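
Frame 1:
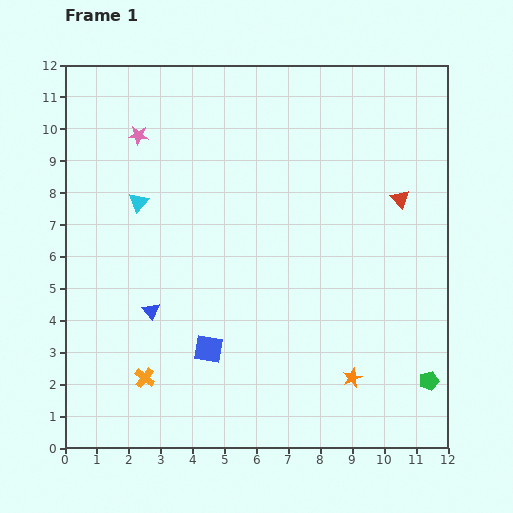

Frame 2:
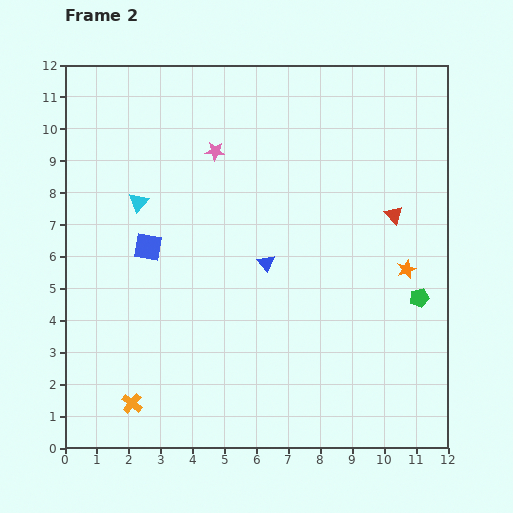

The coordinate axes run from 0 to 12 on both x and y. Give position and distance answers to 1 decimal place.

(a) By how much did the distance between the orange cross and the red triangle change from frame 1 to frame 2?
+0.3

Distance in frame 1: 9.8. Distance in frame 2: 10.1.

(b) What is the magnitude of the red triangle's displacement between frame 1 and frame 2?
0.5

The red triangle moved from (10.5, 7.8) to (10.3, 7.3), a distance of √(0.2² + 0.5²) ≈ 0.5.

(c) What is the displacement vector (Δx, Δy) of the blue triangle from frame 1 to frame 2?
(3.6, 1.5)

The blue triangle was at (2.7, 4.3) in frame 1 and (6.3, 5.8) in frame 2.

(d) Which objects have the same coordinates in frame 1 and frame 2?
the cyan triangle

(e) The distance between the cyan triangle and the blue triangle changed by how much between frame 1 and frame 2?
+1.0

Distance in frame 1: 3.4. Distance in frame 2: 4.4.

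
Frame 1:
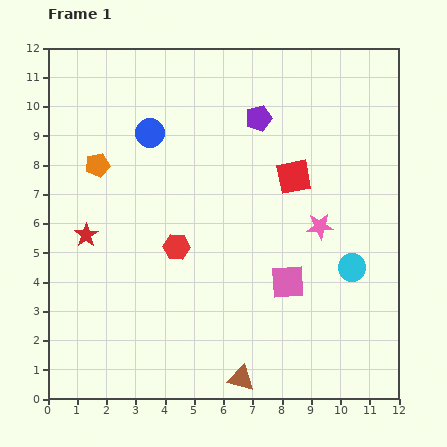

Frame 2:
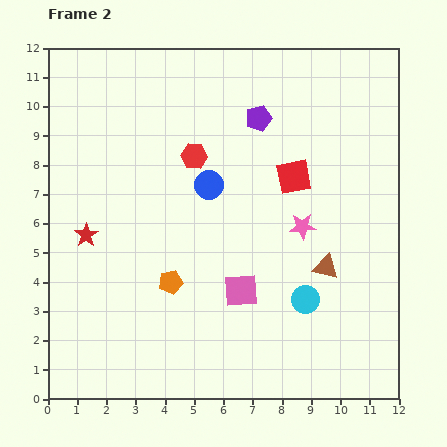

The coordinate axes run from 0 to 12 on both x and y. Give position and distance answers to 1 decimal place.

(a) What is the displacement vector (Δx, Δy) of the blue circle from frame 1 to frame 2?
(2.0, -1.8)

The blue circle was at (3.5, 9.1) in frame 1 and (5.5, 7.3) in frame 2.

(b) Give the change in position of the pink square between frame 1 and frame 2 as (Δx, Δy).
(-1.6, -0.3)

The pink square was at (8.2, 4.0) in frame 1 and (6.6, 3.7) in frame 2.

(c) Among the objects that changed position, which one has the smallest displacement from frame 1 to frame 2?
the pink star

(moved 0.6)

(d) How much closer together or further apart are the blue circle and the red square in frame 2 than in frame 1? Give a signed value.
-2.2

Distance in frame 1: 5.1. Distance in frame 2: 2.9.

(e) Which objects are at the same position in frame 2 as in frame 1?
the purple pentagon, the red star, the red square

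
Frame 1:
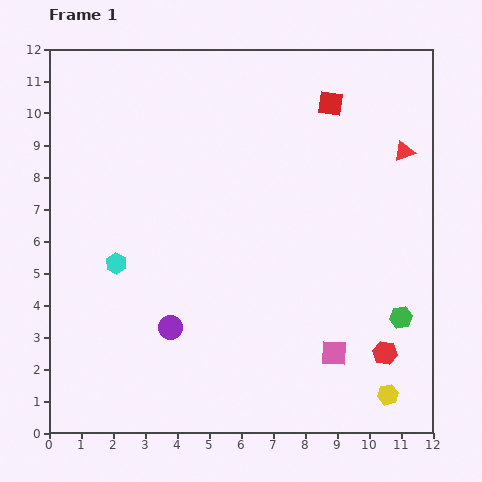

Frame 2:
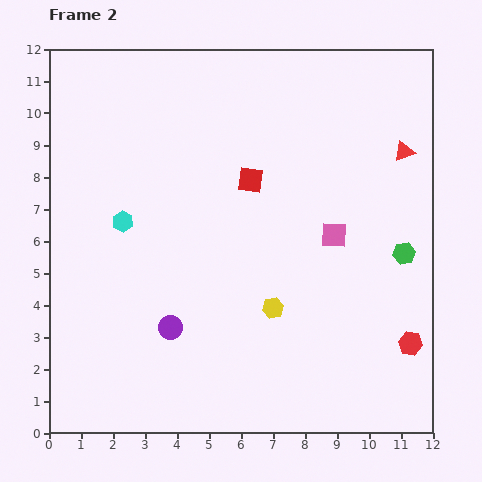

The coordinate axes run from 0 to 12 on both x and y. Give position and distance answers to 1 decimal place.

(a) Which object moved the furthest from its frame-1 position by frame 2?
the yellow hexagon

(moved 4.5; next 3.7)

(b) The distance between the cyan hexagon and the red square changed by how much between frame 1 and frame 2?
-4.2

Distance in frame 1: 8.4. Distance in frame 2: 4.2.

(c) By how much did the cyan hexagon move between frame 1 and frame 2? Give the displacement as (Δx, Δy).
(0.2, 1.3)

The cyan hexagon was at (2.1, 5.3) in frame 1 and (2.3, 6.6) in frame 2.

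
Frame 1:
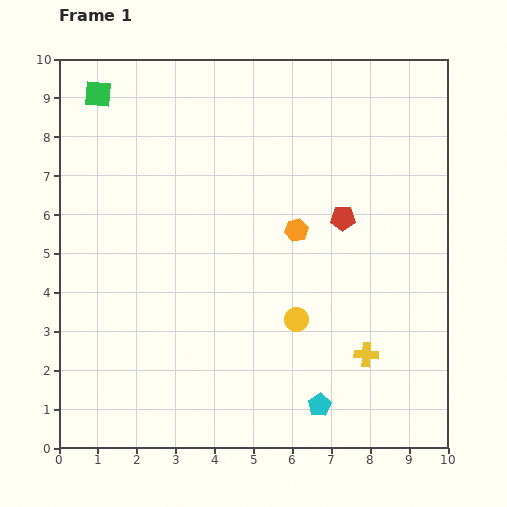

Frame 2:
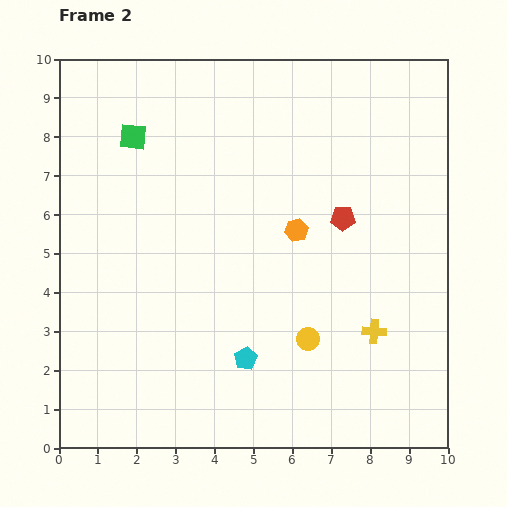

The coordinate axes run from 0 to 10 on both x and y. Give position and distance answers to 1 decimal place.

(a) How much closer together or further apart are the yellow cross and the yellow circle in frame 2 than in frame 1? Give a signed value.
-0.3

Distance in frame 1: 2.0. Distance in frame 2: 1.7.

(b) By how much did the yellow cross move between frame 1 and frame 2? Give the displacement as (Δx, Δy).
(0.2, 0.6)

The yellow cross was at (7.9, 2.4) in frame 1 and (8.1, 3.0) in frame 2.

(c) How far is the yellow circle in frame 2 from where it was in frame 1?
0.6

The yellow circle moved from (6.1, 3.3) to (6.4, 2.8), a distance of √(0.3² + 0.5²) ≈ 0.6.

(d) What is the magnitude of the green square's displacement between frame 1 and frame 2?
1.4

The green square moved from (1.0, 9.1) to (1.9, 8.0), a distance of √(0.9² + 1.1²) ≈ 1.4.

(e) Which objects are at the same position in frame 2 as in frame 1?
the orange hexagon, the red pentagon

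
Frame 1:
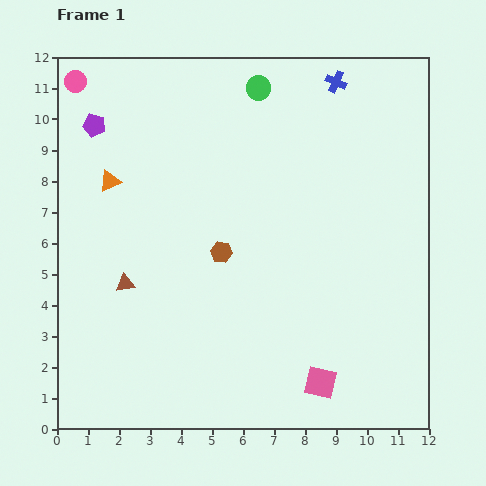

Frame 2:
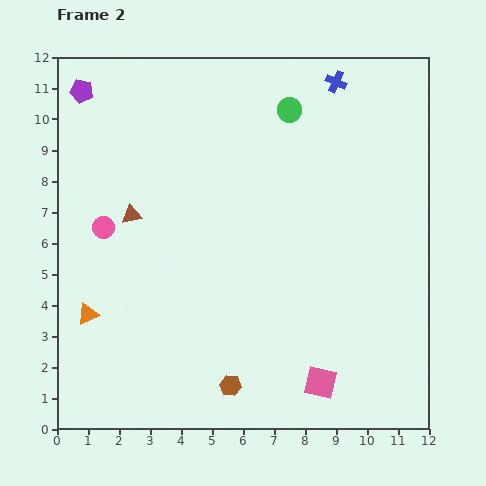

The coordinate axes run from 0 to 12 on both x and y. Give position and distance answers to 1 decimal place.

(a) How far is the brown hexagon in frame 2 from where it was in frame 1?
4.3

The brown hexagon moved from (5.3, 5.7) to (5.6, 1.4), a distance of √(0.3² + 4.3²) ≈ 4.3.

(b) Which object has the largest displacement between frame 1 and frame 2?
the pink circle

(moved 4.8; next 4.4)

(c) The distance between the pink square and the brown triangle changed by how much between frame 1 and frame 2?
+1.0

Distance in frame 1: 7.1. Distance in frame 2: 8.1.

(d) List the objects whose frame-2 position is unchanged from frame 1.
the pink square, the blue cross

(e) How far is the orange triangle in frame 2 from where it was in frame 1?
4.4

The orange triangle moved from (1.7, 8.0) to (1.0, 3.7), a distance of √(0.7² + 4.3²) ≈ 4.4.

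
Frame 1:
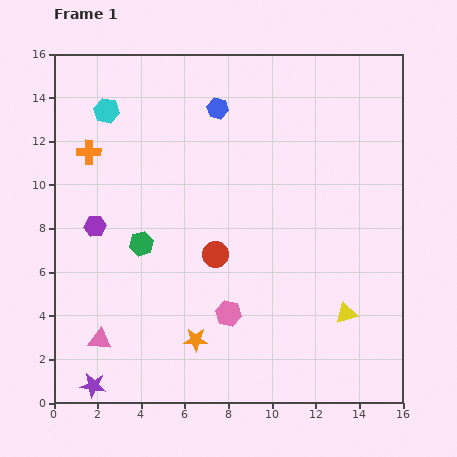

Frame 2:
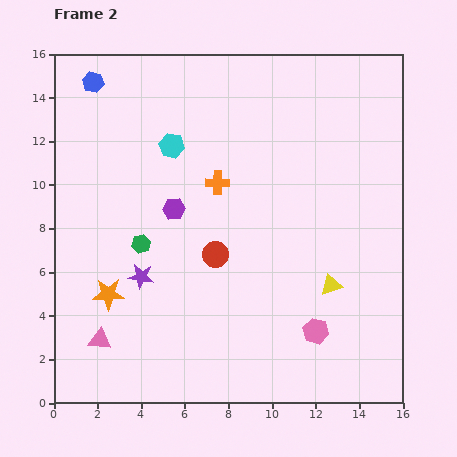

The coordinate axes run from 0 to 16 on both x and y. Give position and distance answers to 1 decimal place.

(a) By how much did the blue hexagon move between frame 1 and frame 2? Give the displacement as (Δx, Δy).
(-5.7, 1.2)

The blue hexagon was at (7.5, 13.5) in frame 1 and (1.8, 14.7) in frame 2.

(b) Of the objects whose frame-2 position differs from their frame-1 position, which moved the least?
the yellow triangle

(moved 1.5)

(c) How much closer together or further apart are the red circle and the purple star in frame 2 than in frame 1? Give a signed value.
-4.7

Distance in frame 1: 8.2. Distance in frame 2: 3.5.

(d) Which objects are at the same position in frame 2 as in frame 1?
the green hexagon, the red circle, the pink triangle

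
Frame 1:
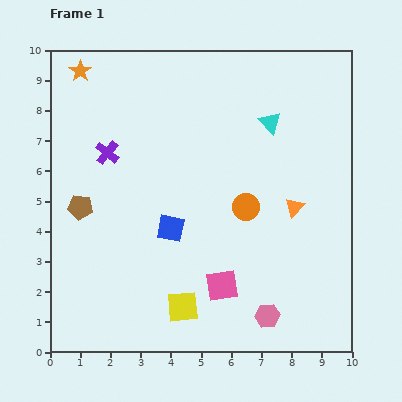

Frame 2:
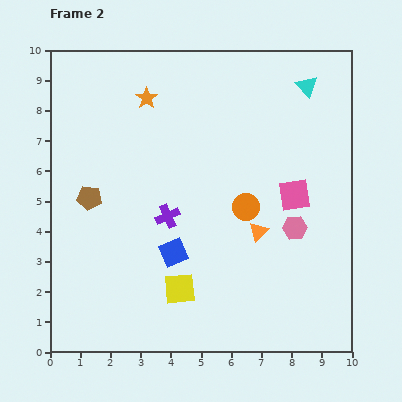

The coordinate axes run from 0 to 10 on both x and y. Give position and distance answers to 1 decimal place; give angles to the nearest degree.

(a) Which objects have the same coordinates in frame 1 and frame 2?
the orange circle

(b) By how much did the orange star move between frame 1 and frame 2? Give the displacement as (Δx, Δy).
(2.2, -0.9)

The orange star was at (1.0, 9.3) in frame 1 and (3.2, 8.4) in frame 2.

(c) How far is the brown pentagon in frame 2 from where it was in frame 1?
0.4

The brown pentagon moved from (1.0, 4.8) to (1.3, 5.1), a distance of √(0.3² + 0.3²) ≈ 0.4.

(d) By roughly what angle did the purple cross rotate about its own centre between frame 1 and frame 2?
27° clockwise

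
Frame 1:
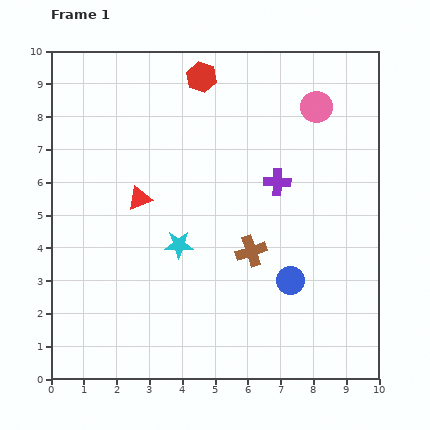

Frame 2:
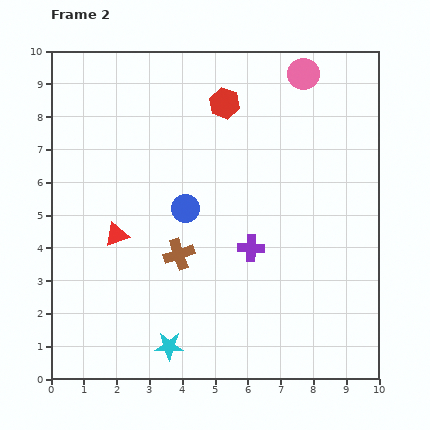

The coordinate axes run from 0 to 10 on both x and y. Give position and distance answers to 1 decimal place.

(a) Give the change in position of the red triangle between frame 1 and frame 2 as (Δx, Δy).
(-0.7, -1.1)

The red triangle was at (2.7, 5.5) in frame 1 and (2.0, 4.4) in frame 2.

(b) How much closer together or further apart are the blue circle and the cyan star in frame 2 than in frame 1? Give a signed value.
+0.6

Distance in frame 1: 3.6. Distance in frame 2: 4.2.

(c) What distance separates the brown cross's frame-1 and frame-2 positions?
2.2

The brown cross moved from (6.1, 3.9) to (3.9, 3.8), a distance of √(2.2² + 0.1²) ≈ 2.2.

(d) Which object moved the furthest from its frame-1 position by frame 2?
the blue circle

(moved 3.9; next 3.1)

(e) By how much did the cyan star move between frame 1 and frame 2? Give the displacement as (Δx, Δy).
(-0.3, -3.1)

The cyan star was at (3.9, 4.1) in frame 1 and (3.6, 1.0) in frame 2.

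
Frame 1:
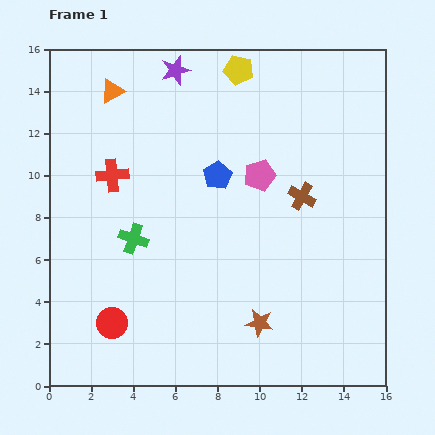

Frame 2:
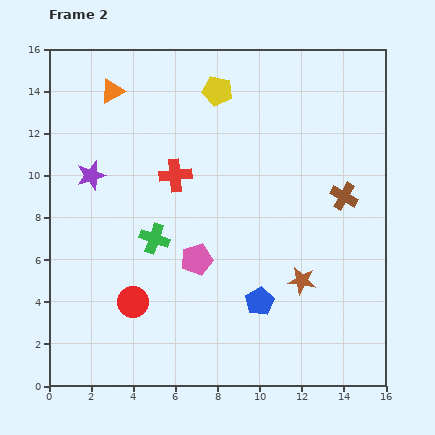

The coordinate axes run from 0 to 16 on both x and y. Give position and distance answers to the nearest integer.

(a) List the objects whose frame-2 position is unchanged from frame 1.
the orange triangle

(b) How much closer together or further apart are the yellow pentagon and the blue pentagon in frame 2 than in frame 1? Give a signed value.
+5

Distance in frame 1: 5. Distance in frame 2: 10.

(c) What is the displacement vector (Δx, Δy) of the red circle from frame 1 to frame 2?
(1, 1)

The red circle was at (3, 3) in frame 1 and (4, 4) in frame 2.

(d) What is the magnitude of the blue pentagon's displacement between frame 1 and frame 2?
6

The blue pentagon moved from (8, 10) to (10, 4), a distance of √(2² + 6²) ≈ 6.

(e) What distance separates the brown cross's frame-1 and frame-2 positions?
2

The brown cross moved from (12, 9) to (14, 9), a distance of √(2² + 0²) ≈ 2.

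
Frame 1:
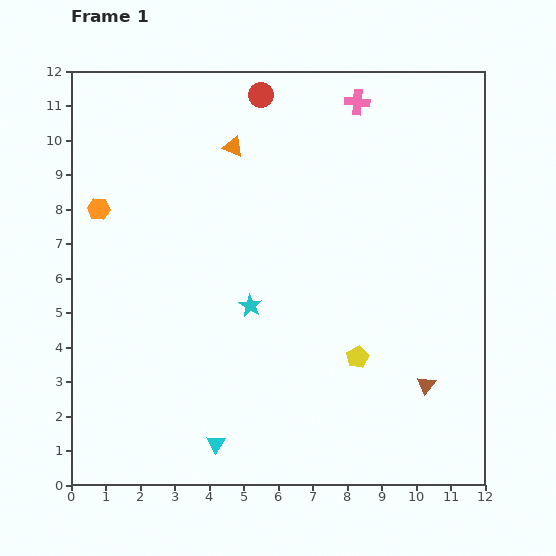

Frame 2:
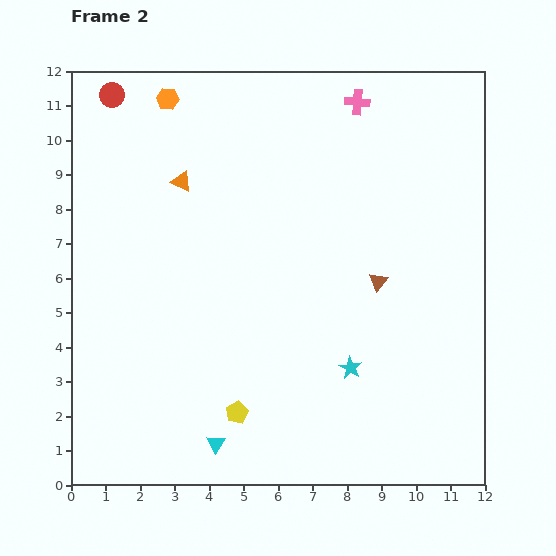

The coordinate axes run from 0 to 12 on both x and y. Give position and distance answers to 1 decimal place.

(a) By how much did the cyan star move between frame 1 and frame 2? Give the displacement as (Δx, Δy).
(2.9, -1.8)

The cyan star was at (5.2, 5.2) in frame 1 and (8.1, 3.4) in frame 2.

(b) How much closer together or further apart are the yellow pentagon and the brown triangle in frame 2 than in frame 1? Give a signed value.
+3.4

Distance in frame 1: 2.2. Distance in frame 2: 5.6.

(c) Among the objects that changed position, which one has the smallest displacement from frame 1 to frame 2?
the orange triangle

(moved 1.8)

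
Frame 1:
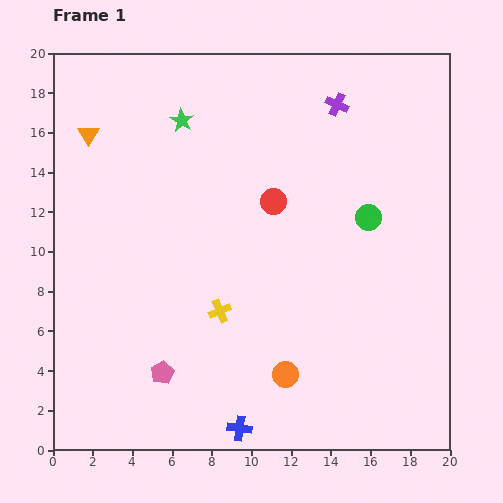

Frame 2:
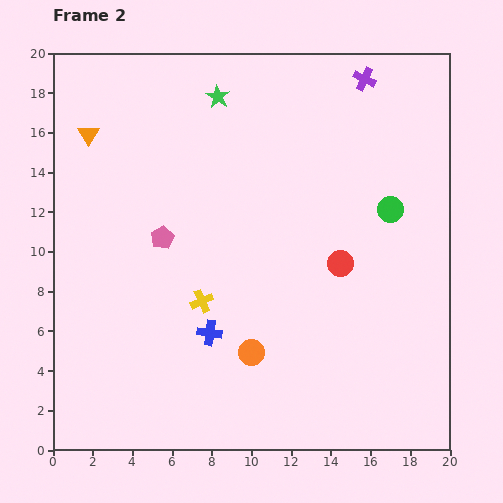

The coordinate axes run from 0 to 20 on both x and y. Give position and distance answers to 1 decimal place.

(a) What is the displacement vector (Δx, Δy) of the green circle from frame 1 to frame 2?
(1.1, 0.4)

The green circle was at (15.9, 11.7) in frame 1 and (17.0, 12.1) in frame 2.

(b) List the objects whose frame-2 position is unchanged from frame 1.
the orange triangle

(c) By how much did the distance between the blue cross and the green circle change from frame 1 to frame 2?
-1.4

Distance in frame 1: 12.4. Distance in frame 2: 11.0.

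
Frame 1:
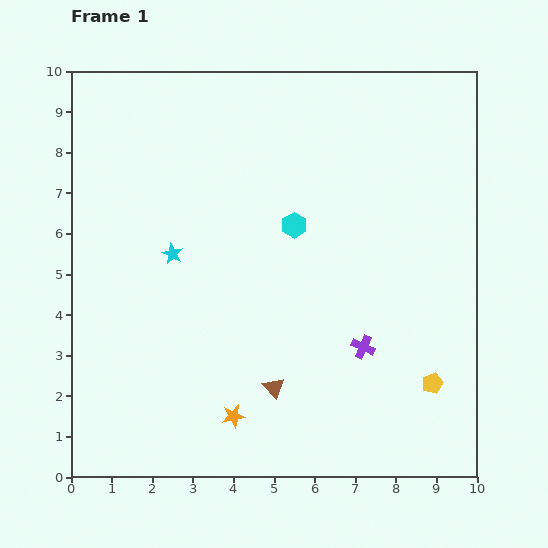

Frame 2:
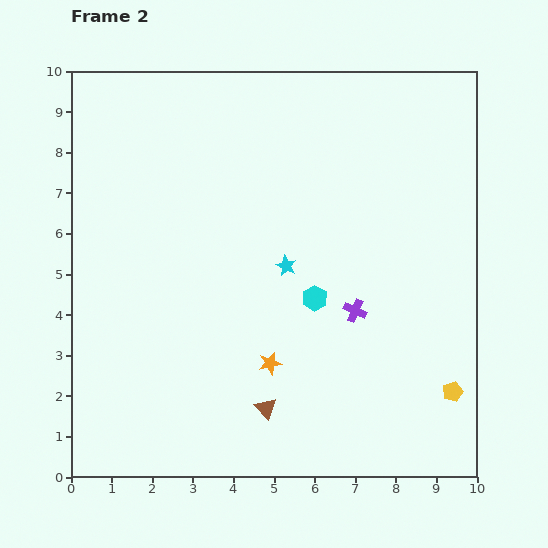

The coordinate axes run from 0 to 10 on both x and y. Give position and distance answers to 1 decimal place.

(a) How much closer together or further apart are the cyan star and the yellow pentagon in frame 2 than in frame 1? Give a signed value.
-2.1

Distance in frame 1: 7.2. Distance in frame 2: 5.1.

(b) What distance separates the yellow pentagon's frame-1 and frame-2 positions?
0.5

The yellow pentagon moved from (8.9, 2.3) to (9.4, 2.1), a distance of √(0.5² + 0.2²) ≈ 0.5.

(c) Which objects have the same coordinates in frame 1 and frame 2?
none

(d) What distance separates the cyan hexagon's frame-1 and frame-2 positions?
1.9

The cyan hexagon moved from (5.5, 6.2) to (6.0, 4.4), a distance of √(0.5² + 1.8²) ≈ 1.9.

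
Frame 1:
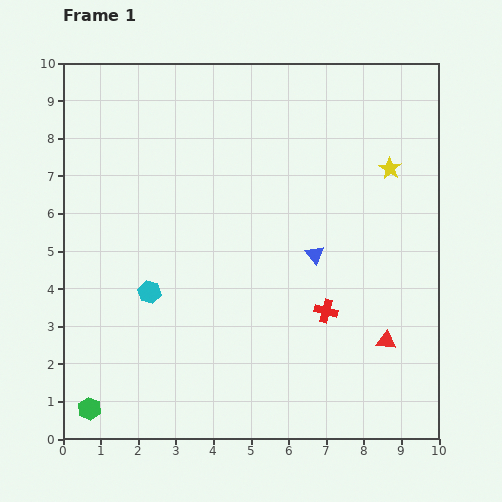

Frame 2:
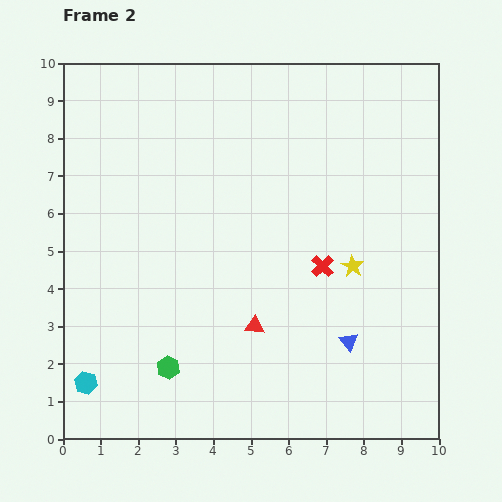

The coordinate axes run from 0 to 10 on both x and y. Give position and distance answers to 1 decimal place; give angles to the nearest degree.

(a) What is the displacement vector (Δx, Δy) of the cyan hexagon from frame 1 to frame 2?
(-1.7, -2.4)

The cyan hexagon was at (2.3, 3.9) in frame 1 and (0.6, 1.5) in frame 2.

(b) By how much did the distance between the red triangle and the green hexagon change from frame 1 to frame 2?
-5.6

Distance in frame 1: 8.1. Distance in frame 2: 2.5.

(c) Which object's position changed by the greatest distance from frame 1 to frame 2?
the red triangle

(moved 3.5; next 2.9)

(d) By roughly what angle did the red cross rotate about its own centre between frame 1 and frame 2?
32° clockwise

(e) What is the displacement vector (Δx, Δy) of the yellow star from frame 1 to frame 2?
(-1.0, -2.6)

The yellow star was at (8.7, 7.2) in frame 1 and (7.7, 4.6) in frame 2.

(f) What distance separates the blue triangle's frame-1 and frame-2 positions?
2.5

The blue triangle moved from (6.7, 4.9) to (7.6, 2.6), a distance of √(0.9² + 2.3²) ≈ 2.5.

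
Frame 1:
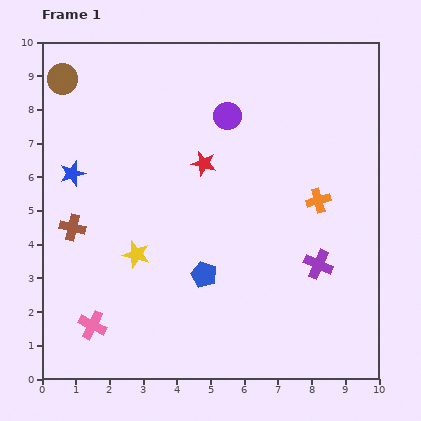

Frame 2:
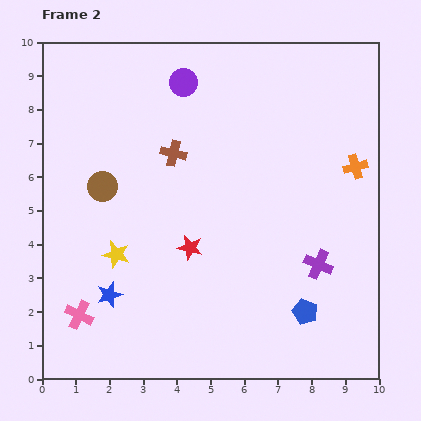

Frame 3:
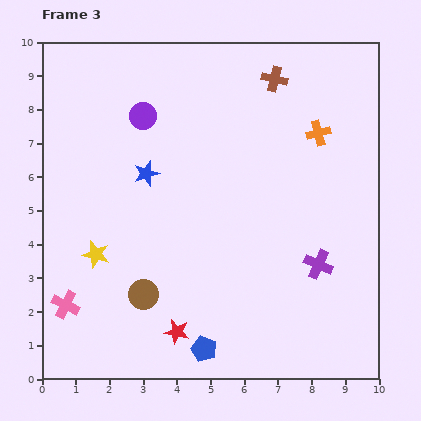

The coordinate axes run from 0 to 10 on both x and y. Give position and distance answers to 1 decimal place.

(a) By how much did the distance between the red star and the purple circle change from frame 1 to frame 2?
+3.3

Distance in frame 1: 1.6. Distance in frame 2: 4.9.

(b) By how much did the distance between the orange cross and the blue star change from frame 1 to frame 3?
-2.1

Distance in frame 1: 7.3. Distance in frame 3: 5.2.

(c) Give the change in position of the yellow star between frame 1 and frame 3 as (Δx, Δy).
(-1.2, 0.0)

The yellow star was at (2.8, 3.7) in frame 1 and (1.6, 3.7) in frame 3.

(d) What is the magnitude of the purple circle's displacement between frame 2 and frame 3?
1.6

The purple circle moved from (4.2, 8.8) to (3.0, 7.8), a distance of √(1.2² + 1.0²) ≈ 1.6.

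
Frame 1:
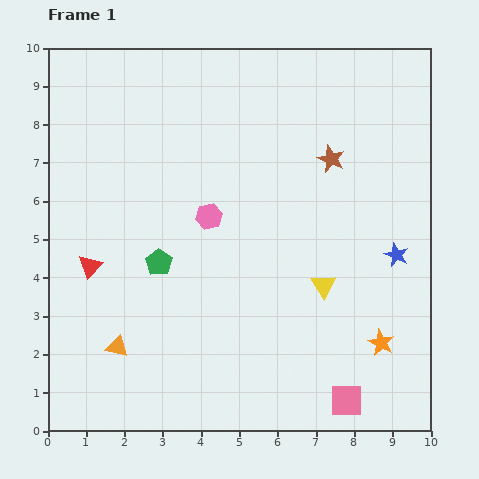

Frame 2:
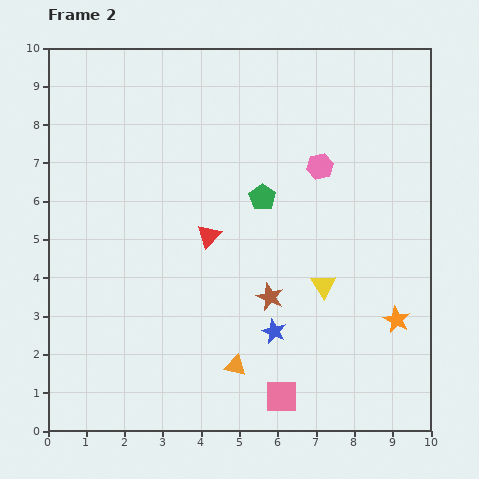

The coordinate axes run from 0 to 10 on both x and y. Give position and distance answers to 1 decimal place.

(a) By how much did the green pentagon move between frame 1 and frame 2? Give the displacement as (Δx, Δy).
(2.7, 1.7)

The green pentagon was at (2.9, 4.4) in frame 1 and (5.6, 6.1) in frame 2.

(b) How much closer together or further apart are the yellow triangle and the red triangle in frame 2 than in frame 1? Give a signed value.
-2.8

Distance in frame 1: 6.1. Distance in frame 2: 3.3.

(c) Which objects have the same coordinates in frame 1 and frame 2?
the yellow triangle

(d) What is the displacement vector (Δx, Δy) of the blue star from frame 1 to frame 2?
(-3.2, -2.0)

The blue star was at (9.1, 4.6) in frame 1 and (5.9, 2.6) in frame 2.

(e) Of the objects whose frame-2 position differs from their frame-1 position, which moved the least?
the orange star

(moved 0.7)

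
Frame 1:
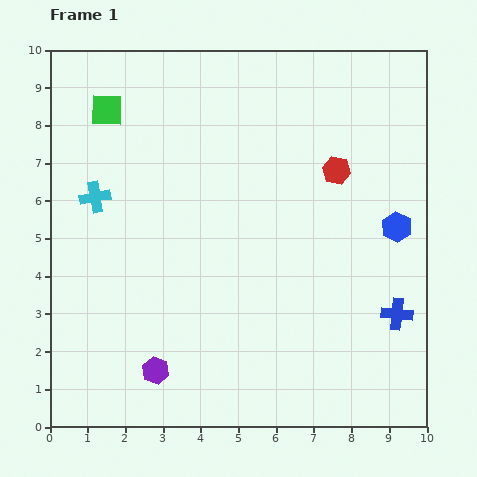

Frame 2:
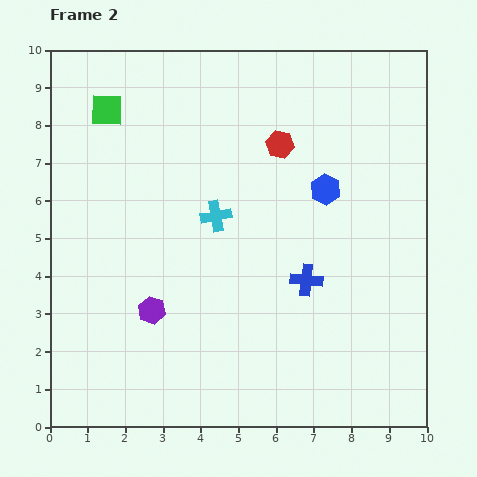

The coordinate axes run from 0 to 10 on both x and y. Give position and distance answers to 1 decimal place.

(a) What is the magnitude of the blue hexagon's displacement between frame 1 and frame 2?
2.1

The blue hexagon moved from (9.2, 5.3) to (7.3, 6.3), a distance of √(1.9² + 1.0²) ≈ 2.1.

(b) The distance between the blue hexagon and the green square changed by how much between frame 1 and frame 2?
-2.1

Distance in frame 1: 8.3. Distance in frame 2: 6.2.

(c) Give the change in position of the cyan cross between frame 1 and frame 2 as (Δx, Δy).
(3.2, -0.5)

The cyan cross was at (1.2, 6.1) in frame 1 and (4.4, 5.6) in frame 2.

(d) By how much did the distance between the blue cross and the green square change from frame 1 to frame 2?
-2.4

Distance in frame 1: 9.4. Distance in frame 2: 7.0.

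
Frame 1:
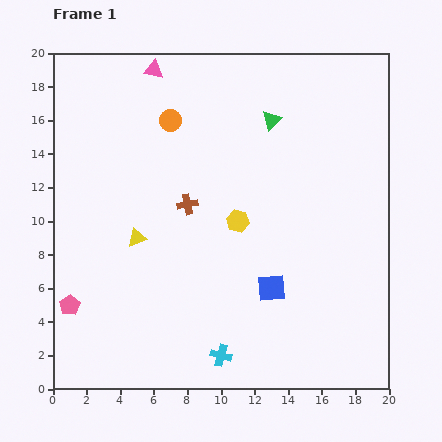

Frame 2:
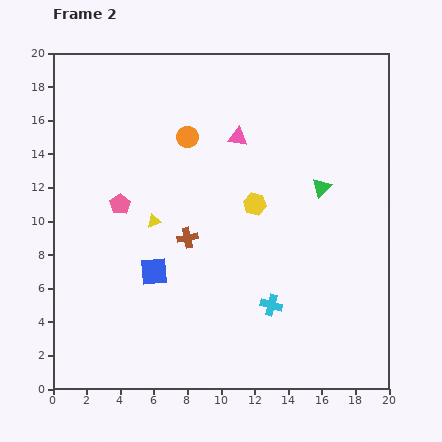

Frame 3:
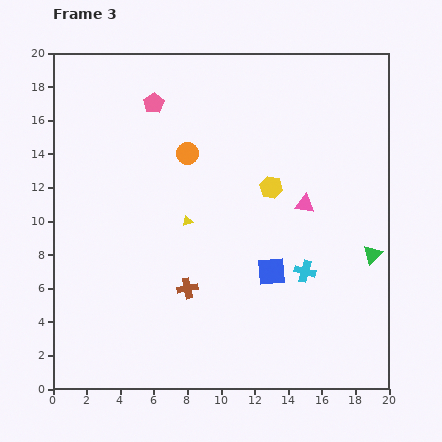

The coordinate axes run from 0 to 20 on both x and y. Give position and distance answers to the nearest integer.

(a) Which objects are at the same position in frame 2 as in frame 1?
none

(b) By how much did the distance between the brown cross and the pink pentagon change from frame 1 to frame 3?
+2

Distance in frame 1: 9. Distance in frame 3: 11.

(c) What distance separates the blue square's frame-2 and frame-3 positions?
7

The blue square moved from (6, 7) to (13, 7), a distance of √(7² + 0²) ≈ 7.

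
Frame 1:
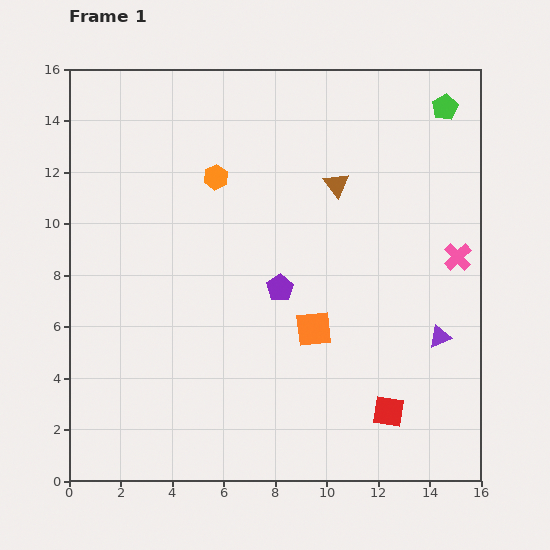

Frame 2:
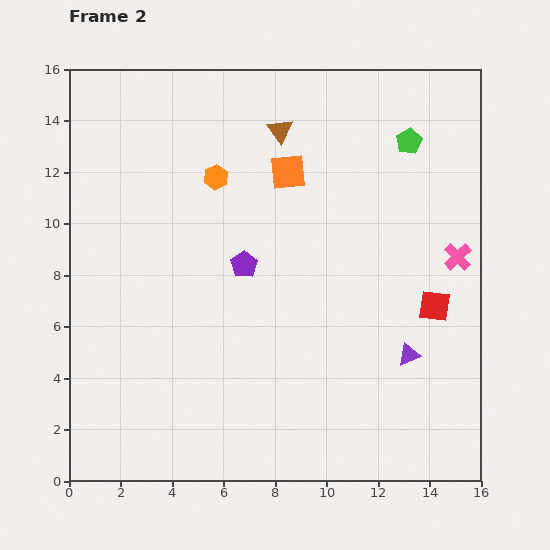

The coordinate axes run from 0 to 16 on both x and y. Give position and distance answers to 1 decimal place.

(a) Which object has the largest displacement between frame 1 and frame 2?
the orange square

(moved 6.2; next 4.5)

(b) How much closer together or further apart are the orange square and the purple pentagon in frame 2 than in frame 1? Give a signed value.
+1.9

Distance in frame 1: 2.1. Distance in frame 2: 4.0.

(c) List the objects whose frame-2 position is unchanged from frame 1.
the orange hexagon, the pink cross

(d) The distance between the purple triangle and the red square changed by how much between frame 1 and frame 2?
-1.4

Distance in frame 1: 3.5. Distance in frame 2: 2.1.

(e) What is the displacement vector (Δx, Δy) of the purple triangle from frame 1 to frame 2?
(-1.2, -0.7)

The purple triangle was at (14.4, 5.6) in frame 1 and (13.2, 4.9) in frame 2.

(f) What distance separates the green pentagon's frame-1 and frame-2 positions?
1.9

The green pentagon moved from (14.6, 14.5) to (13.2, 13.2), a distance of √(1.4² + 1.3²) ≈ 1.9.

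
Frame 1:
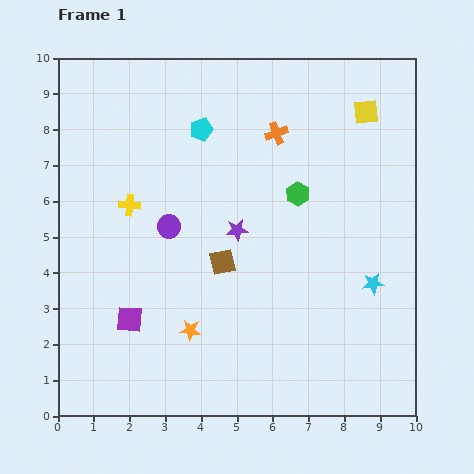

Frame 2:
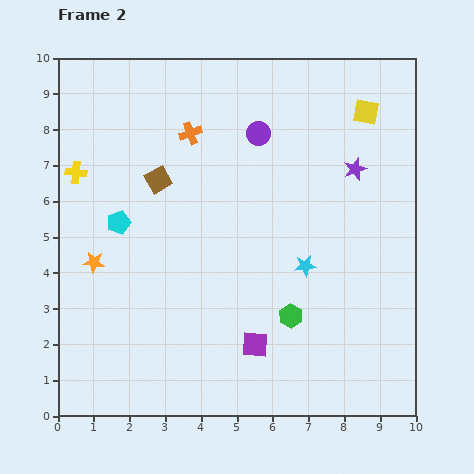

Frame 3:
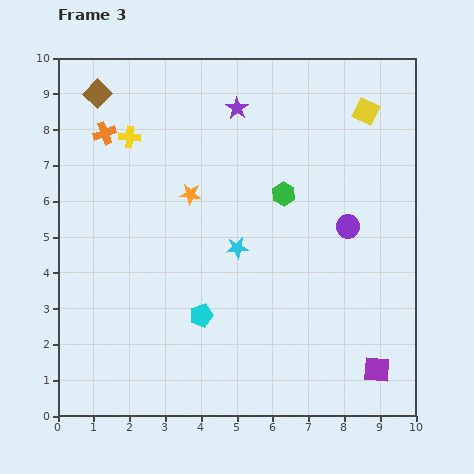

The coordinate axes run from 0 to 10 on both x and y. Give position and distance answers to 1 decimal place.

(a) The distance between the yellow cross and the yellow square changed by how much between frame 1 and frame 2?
+1.2

Distance in frame 1: 7.1. Distance in frame 2: 8.3.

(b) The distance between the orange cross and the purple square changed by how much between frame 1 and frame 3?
+3.5

Distance in frame 1: 6.6. Distance in frame 3: 10.1.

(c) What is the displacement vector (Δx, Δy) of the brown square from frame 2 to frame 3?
(-1.7, 2.4)

The brown square was at (2.8, 6.6) in frame 2 and (1.1, 9.0) in frame 3.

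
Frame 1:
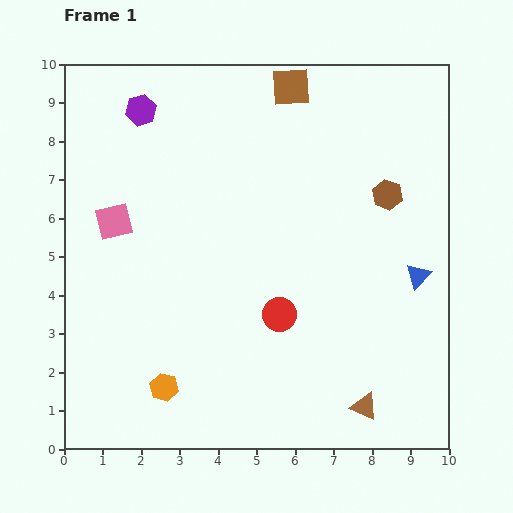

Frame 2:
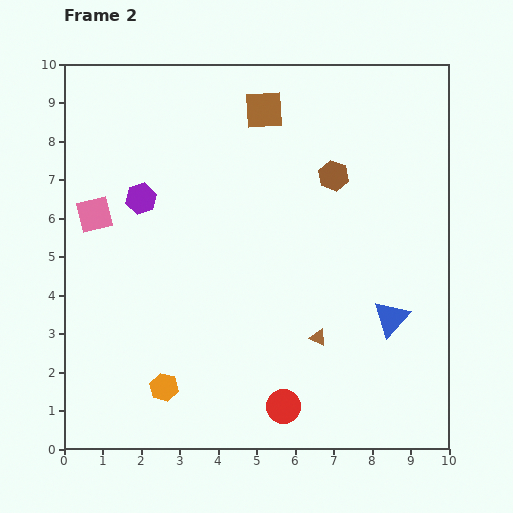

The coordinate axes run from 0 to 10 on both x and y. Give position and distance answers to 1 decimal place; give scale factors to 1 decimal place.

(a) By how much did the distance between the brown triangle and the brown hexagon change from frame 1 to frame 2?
-1.3

Distance in frame 1: 5.5. Distance in frame 2: 4.2.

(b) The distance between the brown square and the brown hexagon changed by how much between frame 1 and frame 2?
-1.3

Distance in frame 1: 3.8. Distance in frame 2: 2.5.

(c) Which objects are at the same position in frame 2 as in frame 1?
the orange hexagon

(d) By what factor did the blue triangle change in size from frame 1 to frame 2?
1.5×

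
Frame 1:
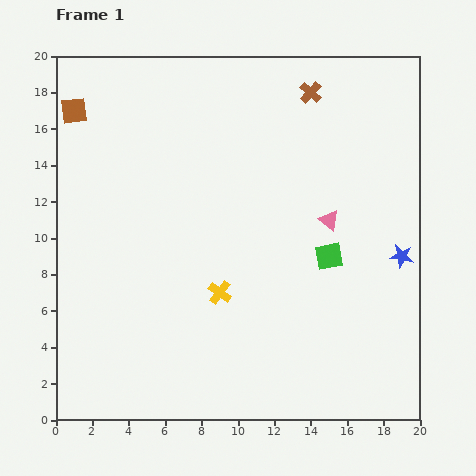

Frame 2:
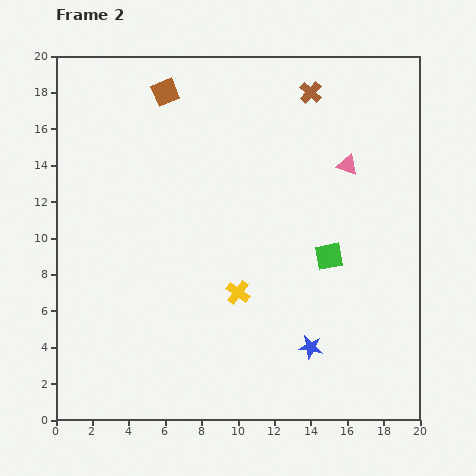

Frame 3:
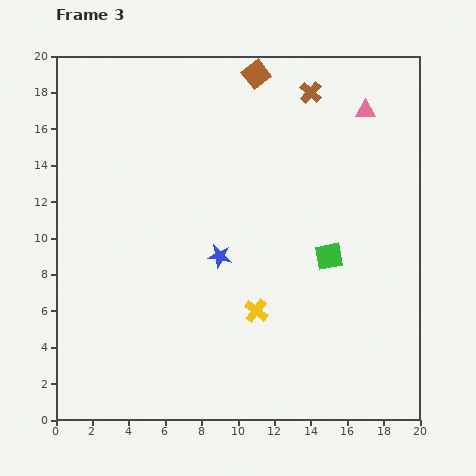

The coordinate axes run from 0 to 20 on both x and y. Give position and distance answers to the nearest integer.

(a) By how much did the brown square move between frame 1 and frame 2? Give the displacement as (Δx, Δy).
(5, 1)

The brown square was at (1, 17) in frame 1 and (6, 18) in frame 2.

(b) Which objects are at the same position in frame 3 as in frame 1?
the green square, the brown cross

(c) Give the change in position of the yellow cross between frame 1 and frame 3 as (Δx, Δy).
(2, -1)

The yellow cross was at (9, 7) in frame 1 and (11, 6) in frame 3.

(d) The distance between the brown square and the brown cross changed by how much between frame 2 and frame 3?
-5

Distance in frame 2: 8. Distance in frame 3: 3.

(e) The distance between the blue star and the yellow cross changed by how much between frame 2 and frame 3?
-1

Distance in frame 2: 5. Distance in frame 3: 4.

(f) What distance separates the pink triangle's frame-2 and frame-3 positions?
3

The pink triangle moved from (16, 14) to (17, 17), a distance of √(1² + 3²) ≈ 3.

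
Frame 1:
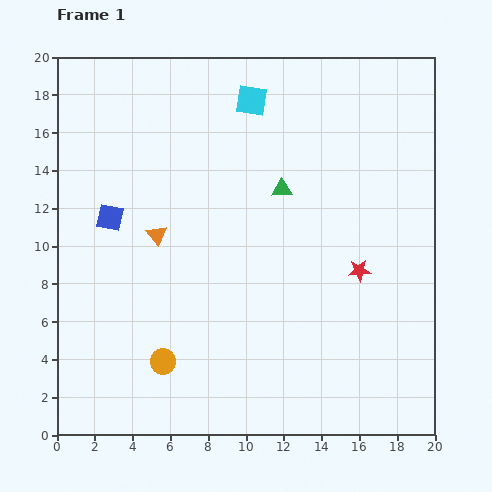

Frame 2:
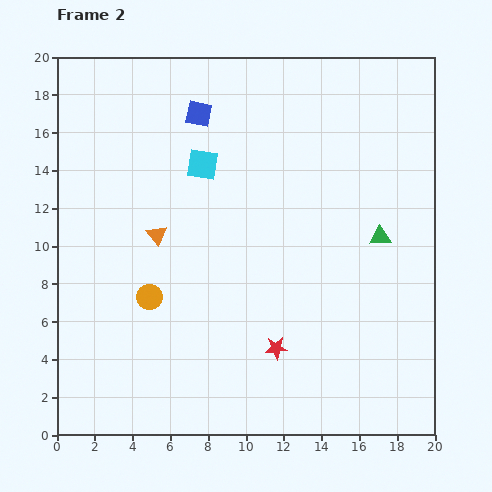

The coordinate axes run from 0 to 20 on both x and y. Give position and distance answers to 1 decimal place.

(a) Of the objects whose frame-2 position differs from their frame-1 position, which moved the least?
the orange circle

(moved 3.5)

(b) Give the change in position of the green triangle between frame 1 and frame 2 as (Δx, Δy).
(5.2, -2.5)

The green triangle was at (11.9, 13.0) in frame 1 and (17.1, 10.5) in frame 2.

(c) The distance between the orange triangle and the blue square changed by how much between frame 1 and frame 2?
+4.1

Distance in frame 1: 2.7. Distance in frame 2: 6.8.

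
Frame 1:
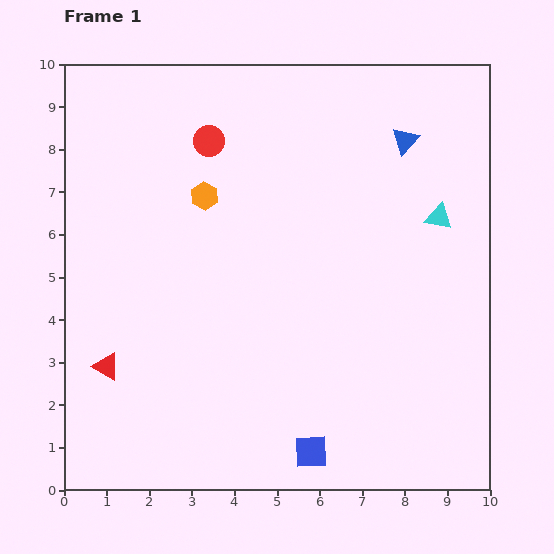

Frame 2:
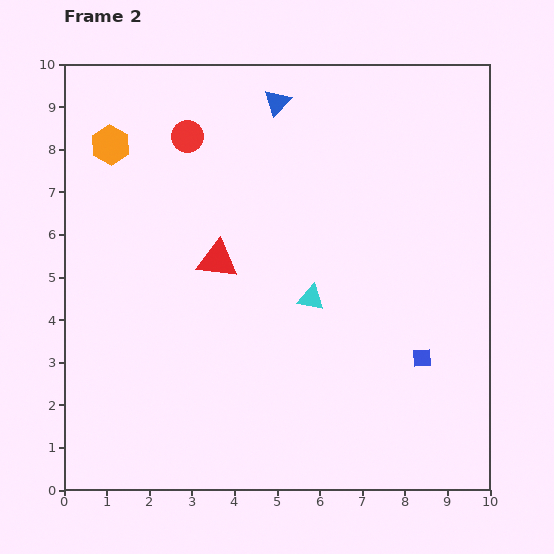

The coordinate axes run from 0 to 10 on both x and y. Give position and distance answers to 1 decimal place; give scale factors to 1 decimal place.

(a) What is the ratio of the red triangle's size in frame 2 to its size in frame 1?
1.5×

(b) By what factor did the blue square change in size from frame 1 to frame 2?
0.6×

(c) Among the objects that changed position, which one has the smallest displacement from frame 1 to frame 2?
the red circle

(moved 0.5)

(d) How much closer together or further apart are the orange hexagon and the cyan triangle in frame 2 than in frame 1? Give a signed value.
+0.4

Distance in frame 1: 5.5. Distance in frame 2: 5.9.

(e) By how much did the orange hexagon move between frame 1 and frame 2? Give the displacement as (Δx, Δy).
(-2.2, 1.2)

The orange hexagon was at (3.3, 6.9) in frame 1 and (1.1, 8.1) in frame 2.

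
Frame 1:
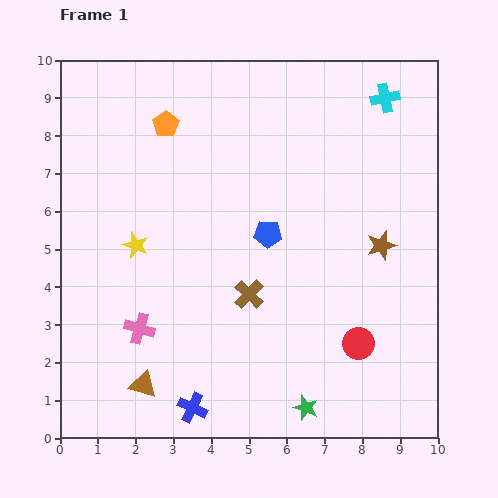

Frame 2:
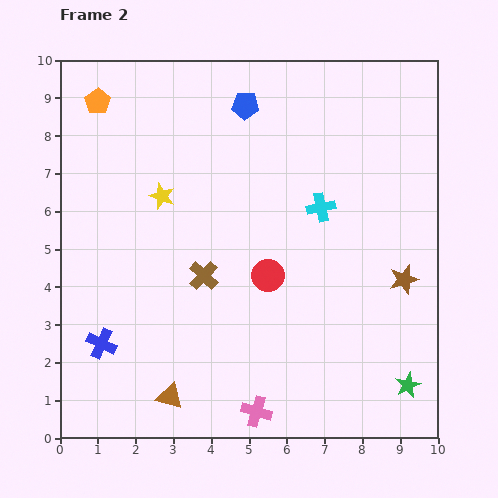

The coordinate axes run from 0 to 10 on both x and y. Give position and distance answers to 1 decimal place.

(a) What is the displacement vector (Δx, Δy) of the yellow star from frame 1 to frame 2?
(0.7, 1.3)

The yellow star was at (2.0, 5.1) in frame 1 and (2.7, 6.4) in frame 2.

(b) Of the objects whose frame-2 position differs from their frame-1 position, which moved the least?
the brown triangle

(moved 0.8)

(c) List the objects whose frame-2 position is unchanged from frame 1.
none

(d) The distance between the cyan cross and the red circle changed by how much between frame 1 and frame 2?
-4.2

Distance in frame 1: 6.5. Distance in frame 2: 2.3.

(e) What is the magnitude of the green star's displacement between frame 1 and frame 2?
2.8

The green star moved from (6.5, 0.8) to (9.2, 1.4), a distance of √(2.7² + 0.6²) ≈ 2.8.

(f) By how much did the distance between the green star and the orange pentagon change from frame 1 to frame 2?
+2.7

Distance in frame 1: 8.4. Distance in frame 2: 11.1.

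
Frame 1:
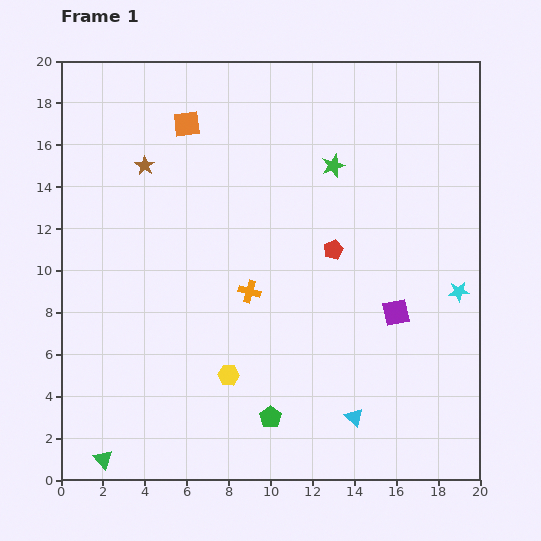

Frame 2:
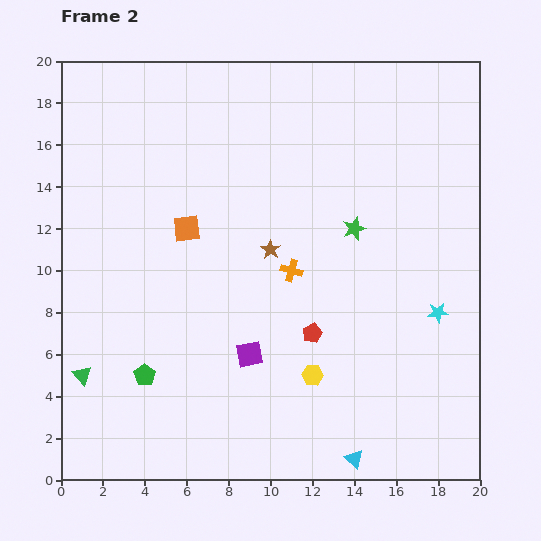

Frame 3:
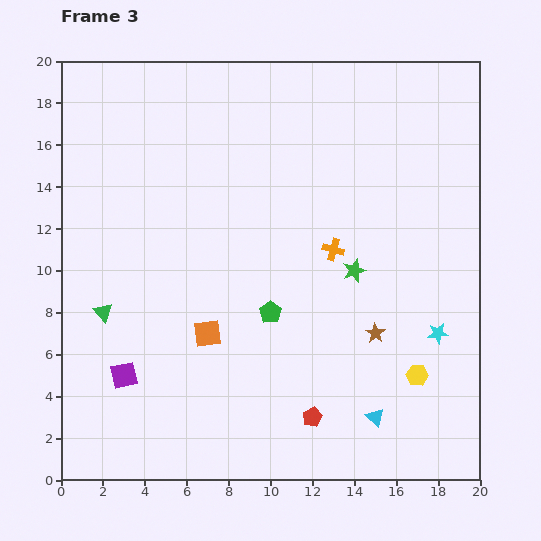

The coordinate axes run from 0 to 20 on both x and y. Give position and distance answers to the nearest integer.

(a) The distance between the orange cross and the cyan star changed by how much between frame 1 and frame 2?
-3

Distance in frame 1: 10. Distance in frame 2: 7.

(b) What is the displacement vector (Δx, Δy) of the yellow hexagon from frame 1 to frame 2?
(4, 0)

The yellow hexagon was at (8, 5) in frame 1 and (12, 5) in frame 2.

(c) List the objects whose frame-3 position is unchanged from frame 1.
none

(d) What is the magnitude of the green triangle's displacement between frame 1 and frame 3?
7

The green triangle moved from (2, 1) to (2, 8), a distance of √(0² + 7²) ≈ 7.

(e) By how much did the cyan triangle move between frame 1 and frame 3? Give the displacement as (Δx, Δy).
(1, 0)

The cyan triangle was at (14, 3) in frame 1 and (15, 3) in frame 3.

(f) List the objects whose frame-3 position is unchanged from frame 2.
none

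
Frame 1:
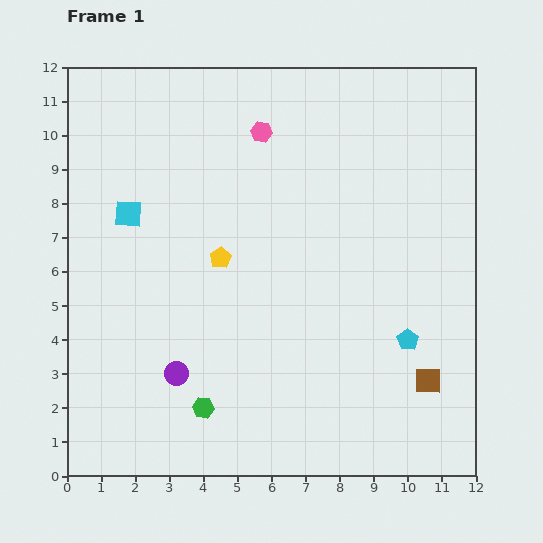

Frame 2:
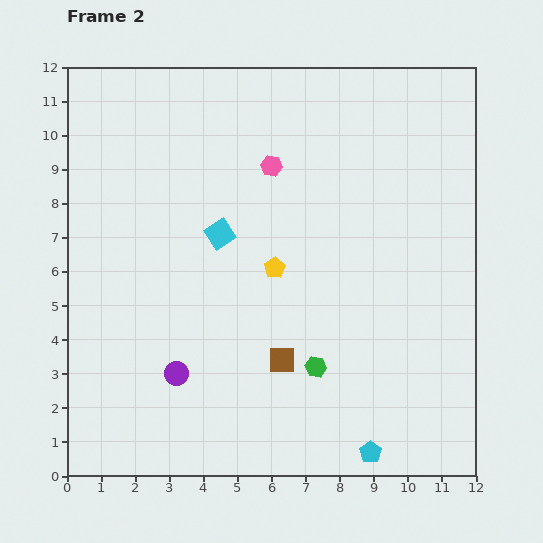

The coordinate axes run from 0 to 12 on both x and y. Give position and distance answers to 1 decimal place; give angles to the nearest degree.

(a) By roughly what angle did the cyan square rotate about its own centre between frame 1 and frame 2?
36° counter-clockwise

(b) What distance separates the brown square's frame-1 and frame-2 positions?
4.3

The brown square moved from (10.6, 2.8) to (6.3, 3.4), a distance of √(4.3² + 0.6²) ≈ 4.3.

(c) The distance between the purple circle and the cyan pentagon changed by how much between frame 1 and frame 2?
-0.8

Distance in frame 1: 6.9. Distance in frame 2: 6.1.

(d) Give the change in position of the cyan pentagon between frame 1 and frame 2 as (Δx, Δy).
(-1.1, -3.3)

The cyan pentagon was at (10.0, 4.0) in frame 1 and (8.9, 0.7) in frame 2.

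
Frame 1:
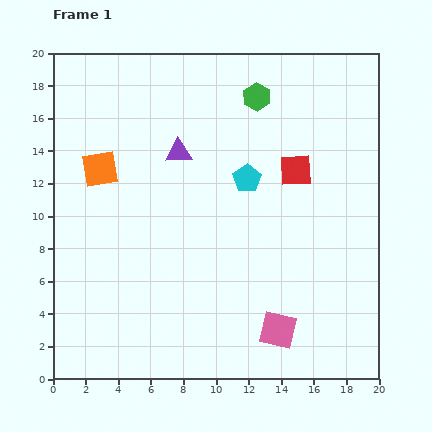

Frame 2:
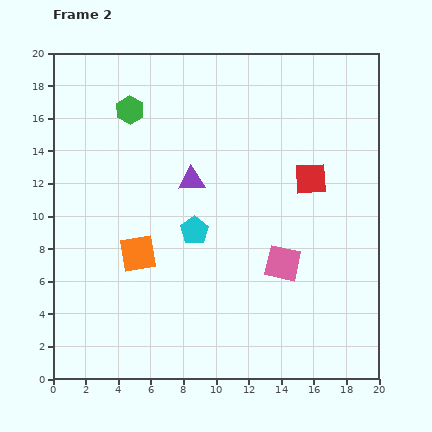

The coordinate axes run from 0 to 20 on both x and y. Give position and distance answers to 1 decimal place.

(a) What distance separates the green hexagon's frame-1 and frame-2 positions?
7.8

The green hexagon moved from (12.5, 17.3) to (4.7, 16.5), a distance of √(7.8² + 0.8²) ≈ 7.8.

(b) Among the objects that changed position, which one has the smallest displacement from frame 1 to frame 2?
the red square

(moved 1.0)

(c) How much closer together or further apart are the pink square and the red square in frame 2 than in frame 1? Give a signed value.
-4.4

Distance in frame 1: 9.9. Distance in frame 2: 5.5.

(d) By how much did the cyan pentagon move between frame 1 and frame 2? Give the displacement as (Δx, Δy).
(-3.2, -3.2)

The cyan pentagon was at (11.9, 12.3) in frame 1 and (8.7, 9.1) in frame 2.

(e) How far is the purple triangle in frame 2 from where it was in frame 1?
1.9

The purple triangle moved from (7.7, 13.9) to (8.5, 12.2), a distance of √(0.8² + 1.7²) ≈ 1.9.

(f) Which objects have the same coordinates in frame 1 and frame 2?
none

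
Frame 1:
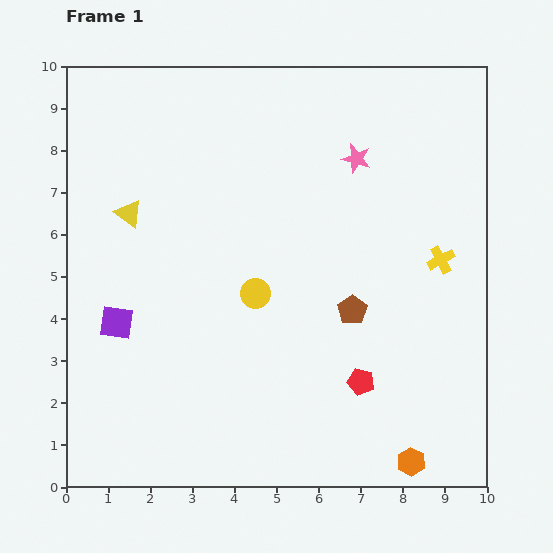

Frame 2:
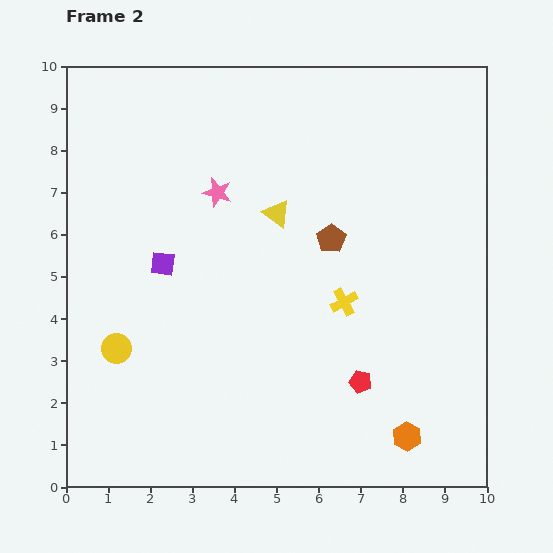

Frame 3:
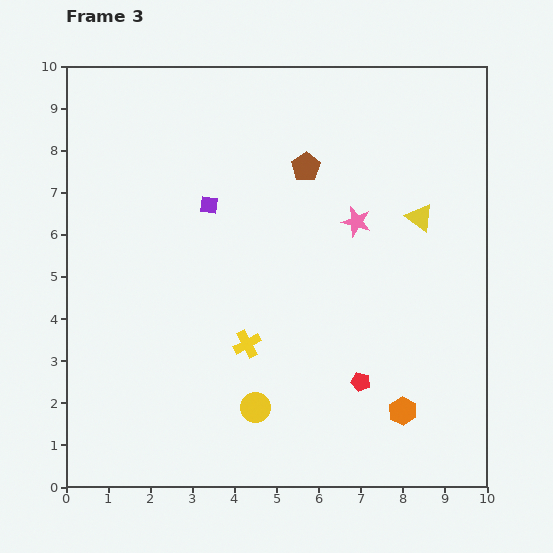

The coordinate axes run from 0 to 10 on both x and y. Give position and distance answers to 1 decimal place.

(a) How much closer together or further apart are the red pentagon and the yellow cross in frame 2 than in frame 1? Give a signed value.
-1.6

Distance in frame 1: 3.5. Distance in frame 2: 1.9.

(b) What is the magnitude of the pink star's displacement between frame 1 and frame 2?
3.4

The pink star moved from (6.9, 7.8) to (3.6, 7.0), a distance of √(3.3² + 0.8²) ≈ 3.4.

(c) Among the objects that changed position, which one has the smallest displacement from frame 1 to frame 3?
the orange hexagon

(moved 1.2)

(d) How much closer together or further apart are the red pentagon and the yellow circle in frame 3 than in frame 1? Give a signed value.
-0.7

Distance in frame 1: 3.3. Distance in frame 3: 2.6.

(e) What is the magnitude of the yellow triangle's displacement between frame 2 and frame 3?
3.4

The yellow triangle moved from (5.0, 6.5) to (8.4, 6.4), a distance of √(3.4² + 0.1²) ≈ 3.4.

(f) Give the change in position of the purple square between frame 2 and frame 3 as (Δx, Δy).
(1.1, 1.4)

The purple square was at (2.3, 5.3) in frame 2 and (3.4, 6.7) in frame 3.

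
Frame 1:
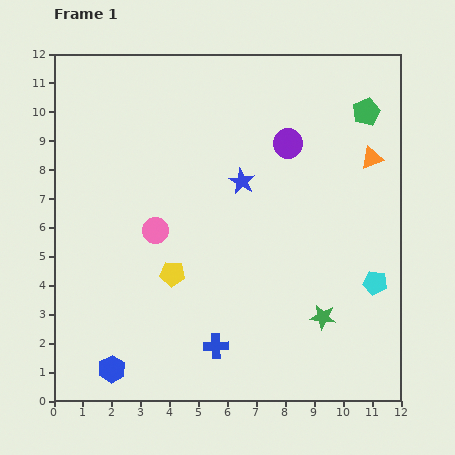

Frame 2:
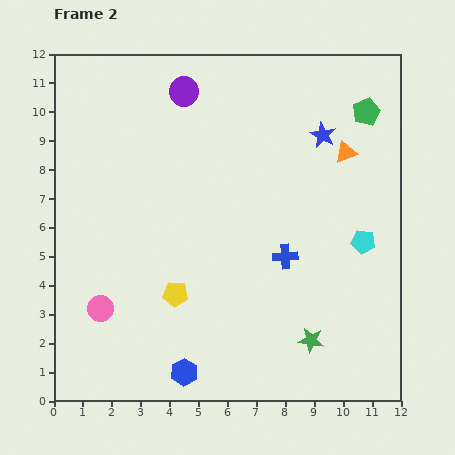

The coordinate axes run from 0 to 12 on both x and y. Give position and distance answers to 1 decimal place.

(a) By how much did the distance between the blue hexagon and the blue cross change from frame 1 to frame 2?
+1.6

Distance in frame 1: 3.7. Distance in frame 2: 5.3.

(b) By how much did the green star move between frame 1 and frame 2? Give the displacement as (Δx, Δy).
(-0.4, -0.8)

The green star was at (9.3, 2.9) in frame 1 and (8.9, 2.1) in frame 2.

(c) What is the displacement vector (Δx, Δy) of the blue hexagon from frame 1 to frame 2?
(2.5, -0.1)

The blue hexagon was at (2.0, 1.1) in frame 1 and (4.5, 1.0) in frame 2.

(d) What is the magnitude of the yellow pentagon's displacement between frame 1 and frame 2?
0.7

The yellow pentagon moved from (4.1, 4.4) to (4.2, 3.7), a distance of √(0.1² + 0.7²) ≈ 0.7.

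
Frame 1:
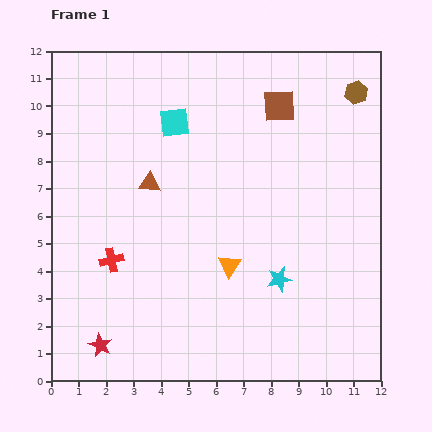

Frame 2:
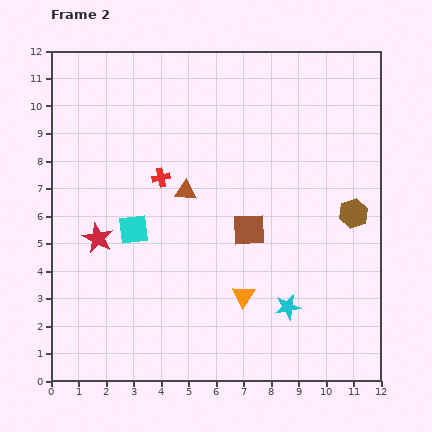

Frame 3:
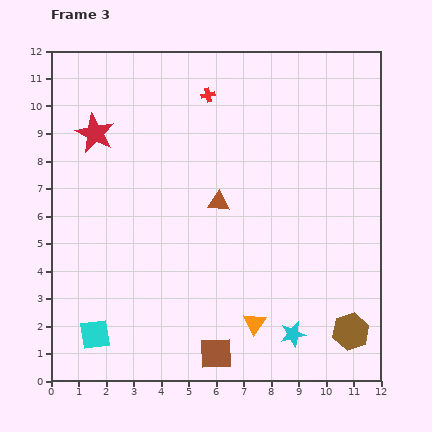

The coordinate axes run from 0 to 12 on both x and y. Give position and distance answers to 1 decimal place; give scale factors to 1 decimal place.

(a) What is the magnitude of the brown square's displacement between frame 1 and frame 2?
4.6

The brown square moved from (8.3, 10.0) to (7.2, 5.5), a distance of √(1.1² + 4.5²) ≈ 4.6.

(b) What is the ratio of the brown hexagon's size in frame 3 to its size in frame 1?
1.6×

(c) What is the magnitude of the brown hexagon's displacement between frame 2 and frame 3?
4.3

The brown hexagon moved from (11.0, 6.1) to (10.9, 1.8), a distance of √(0.1² + 4.3²) ≈ 4.3.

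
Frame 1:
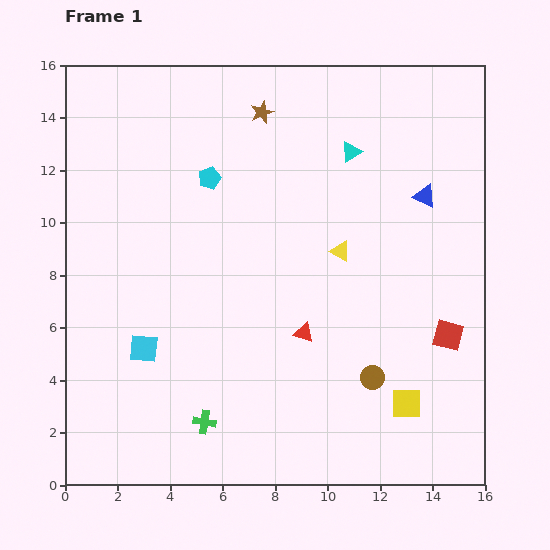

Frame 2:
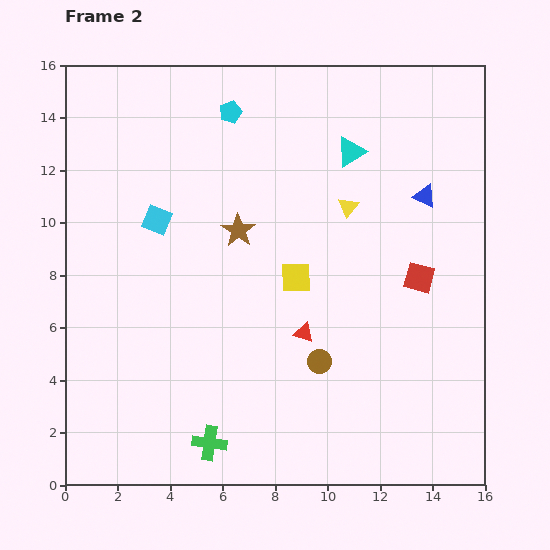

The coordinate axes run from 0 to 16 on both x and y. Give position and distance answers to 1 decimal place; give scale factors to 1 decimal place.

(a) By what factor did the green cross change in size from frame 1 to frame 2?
1.5×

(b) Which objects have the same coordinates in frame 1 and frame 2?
the red triangle, the blue triangle, the cyan triangle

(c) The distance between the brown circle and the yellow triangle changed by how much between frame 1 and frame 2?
+1.1

Distance in frame 1: 4.9. Distance in frame 2: 6.0.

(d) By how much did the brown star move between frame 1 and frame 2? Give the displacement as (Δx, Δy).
(-0.9, -4.5)

The brown star was at (7.5, 14.2) in frame 1 and (6.6, 9.7) in frame 2.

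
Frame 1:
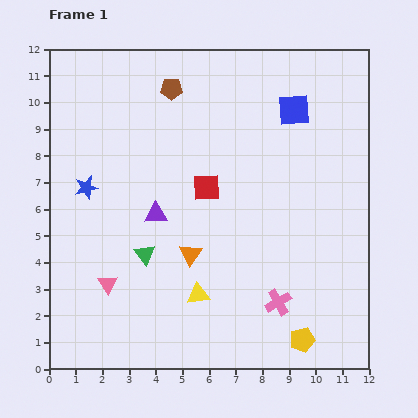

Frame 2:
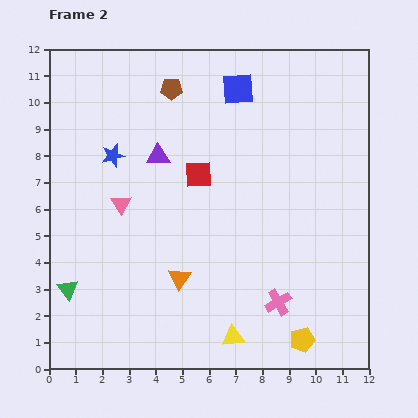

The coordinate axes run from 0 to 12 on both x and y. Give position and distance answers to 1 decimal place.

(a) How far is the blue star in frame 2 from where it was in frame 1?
1.6

The blue star moved from (1.4, 6.8) to (2.4, 8.0), a distance of √(1.0² + 1.2²) ≈ 1.6.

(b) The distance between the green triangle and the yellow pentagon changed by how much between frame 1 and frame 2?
+2.3

Distance in frame 1: 6.7. Distance in frame 2: 9.0.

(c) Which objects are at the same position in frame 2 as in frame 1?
the brown pentagon, the pink cross, the yellow pentagon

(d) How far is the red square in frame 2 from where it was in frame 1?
0.6

The red square moved from (5.9, 6.8) to (5.6, 7.3), a distance of √(0.3² + 0.5²) ≈ 0.6.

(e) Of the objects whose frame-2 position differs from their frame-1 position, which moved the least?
the red square

(moved 0.6)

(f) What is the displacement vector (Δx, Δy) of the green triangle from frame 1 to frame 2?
(-2.9, -1.3)

The green triangle was at (3.6, 4.3) in frame 1 and (0.7, 3.0) in frame 2.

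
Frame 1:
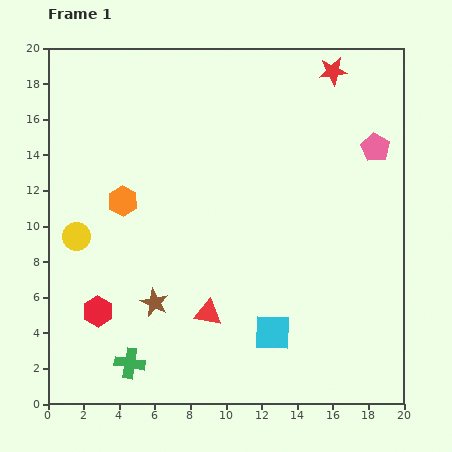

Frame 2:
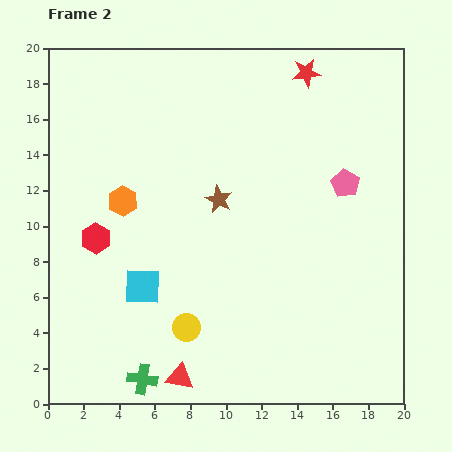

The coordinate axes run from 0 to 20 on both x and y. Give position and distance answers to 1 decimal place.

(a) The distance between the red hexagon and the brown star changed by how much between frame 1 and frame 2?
+4.0

Distance in frame 1: 3.2. Distance in frame 2: 7.2.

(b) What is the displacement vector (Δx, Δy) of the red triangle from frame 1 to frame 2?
(-1.6, -3.6)

The red triangle was at (9.0, 5.1) in frame 1 and (7.4, 1.5) in frame 2.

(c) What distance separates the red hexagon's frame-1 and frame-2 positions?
4.1

The red hexagon moved from (2.8, 5.2) to (2.7, 9.3), a distance of √(0.1² + 4.1²) ≈ 4.1.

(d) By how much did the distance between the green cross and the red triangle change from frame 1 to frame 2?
-3.1

Distance in frame 1: 5.2. Distance in frame 2: 2.1.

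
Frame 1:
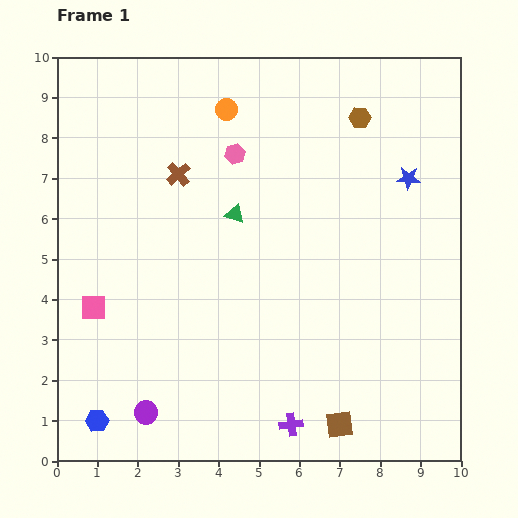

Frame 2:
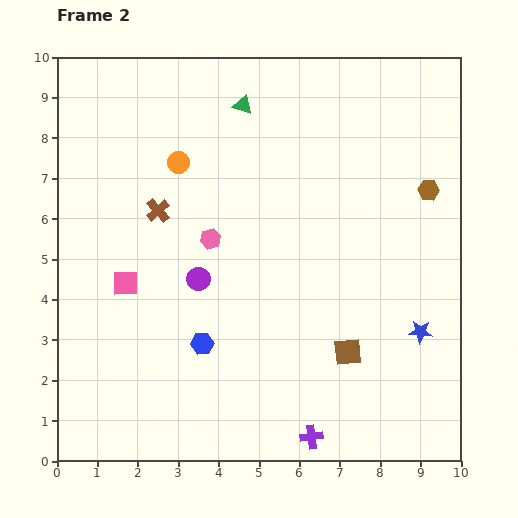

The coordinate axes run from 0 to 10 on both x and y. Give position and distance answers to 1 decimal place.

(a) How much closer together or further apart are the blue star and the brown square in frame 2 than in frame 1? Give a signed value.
-4.4

Distance in frame 1: 6.3. Distance in frame 2: 1.9.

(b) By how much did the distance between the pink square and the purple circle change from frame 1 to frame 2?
-1.1

Distance in frame 1: 2.9. Distance in frame 2: 1.8.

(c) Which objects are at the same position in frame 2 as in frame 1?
none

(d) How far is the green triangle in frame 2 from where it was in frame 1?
2.7

The green triangle moved from (4.4, 6.1) to (4.6, 8.8), a distance of √(0.2² + 2.7²) ≈ 2.7.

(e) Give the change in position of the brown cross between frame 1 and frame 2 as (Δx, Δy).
(-0.5, -0.9)

The brown cross was at (3.0, 7.1) in frame 1 and (2.5, 6.2) in frame 2.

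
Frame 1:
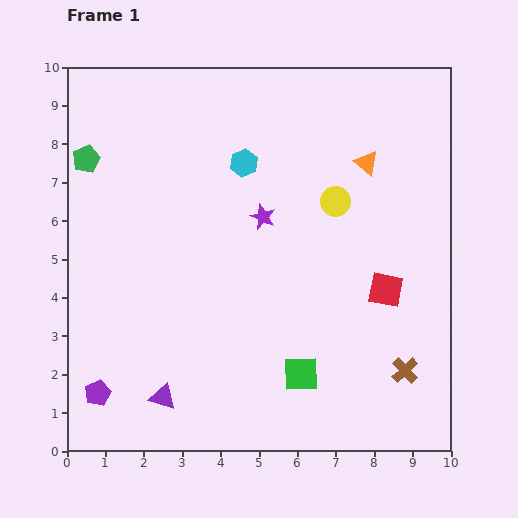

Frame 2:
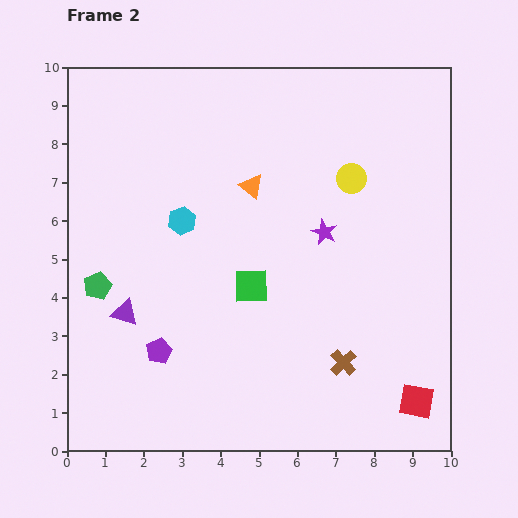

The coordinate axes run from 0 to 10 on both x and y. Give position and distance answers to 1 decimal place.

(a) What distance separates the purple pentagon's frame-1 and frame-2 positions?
1.9

The purple pentagon moved from (0.8, 1.5) to (2.4, 2.6), a distance of √(1.6² + 1.1²) ≈ 1.9.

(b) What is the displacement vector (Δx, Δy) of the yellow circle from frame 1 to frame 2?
(0.4, 0.6)

The yellow circle was at (7.0, 6.5) in frame 1 and (7.4, 7.1) in frame 2.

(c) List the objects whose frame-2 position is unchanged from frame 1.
none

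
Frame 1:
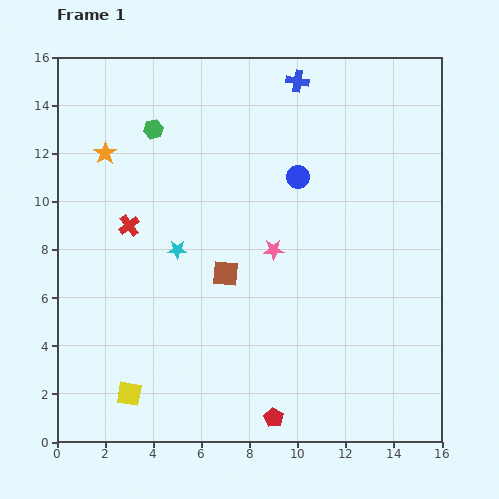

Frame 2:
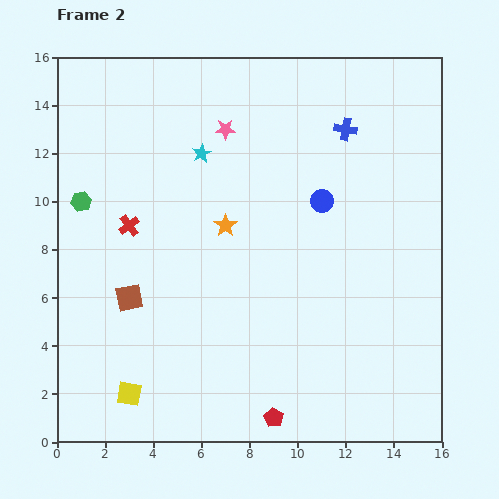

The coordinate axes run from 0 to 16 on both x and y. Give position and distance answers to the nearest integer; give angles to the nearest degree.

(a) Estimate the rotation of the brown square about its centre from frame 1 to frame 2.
17° counter-clockwise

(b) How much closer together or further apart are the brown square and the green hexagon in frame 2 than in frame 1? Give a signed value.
-3

Distance in frame 1: 7. Distance in frame 2: 4.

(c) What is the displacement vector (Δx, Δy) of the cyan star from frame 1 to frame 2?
(1, 4)

The cyan star was at (5, 8) in frame 1 and (6, 12) in frame 2.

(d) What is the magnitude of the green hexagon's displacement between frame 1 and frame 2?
4

The green hexagon moved from (4, 13) to (1, 10), a distance of √(3² + 3²) ≈ 4.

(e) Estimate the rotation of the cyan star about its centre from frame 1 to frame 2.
30° counter-clockwise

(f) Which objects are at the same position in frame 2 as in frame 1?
the red pentagon, the yellow square, the red cross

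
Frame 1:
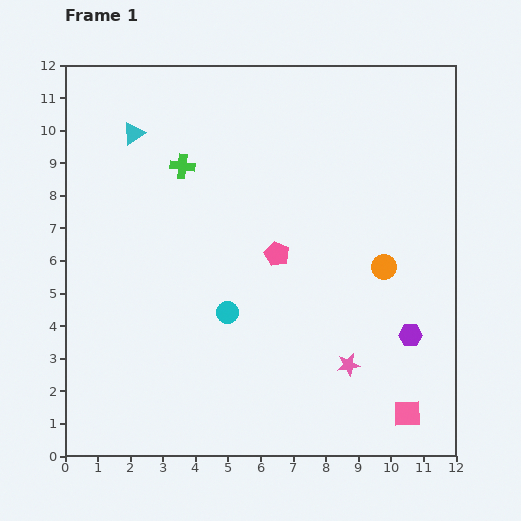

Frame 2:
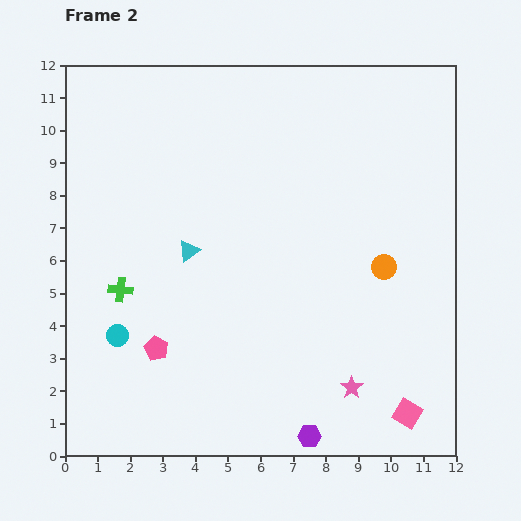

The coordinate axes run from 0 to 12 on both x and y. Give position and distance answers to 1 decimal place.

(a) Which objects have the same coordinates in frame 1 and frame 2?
the orange circle, the pink square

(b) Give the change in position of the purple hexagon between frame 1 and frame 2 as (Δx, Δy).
(-3.1, -3.1)

The purple hexagon was at (10.6, 3.7) in frame 1 and (7.5, 0.6) in frame 2.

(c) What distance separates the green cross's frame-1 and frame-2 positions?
4.2

The green cross moved from (3.6, 8.9) to (1.7, 5.1), a distance of √(1.9² + 3.8²) ≈ 4.2.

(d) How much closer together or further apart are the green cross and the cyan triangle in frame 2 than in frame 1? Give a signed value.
+0.6

Distance in frame 1: 1.8. Distance in frame 2: 2.4.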